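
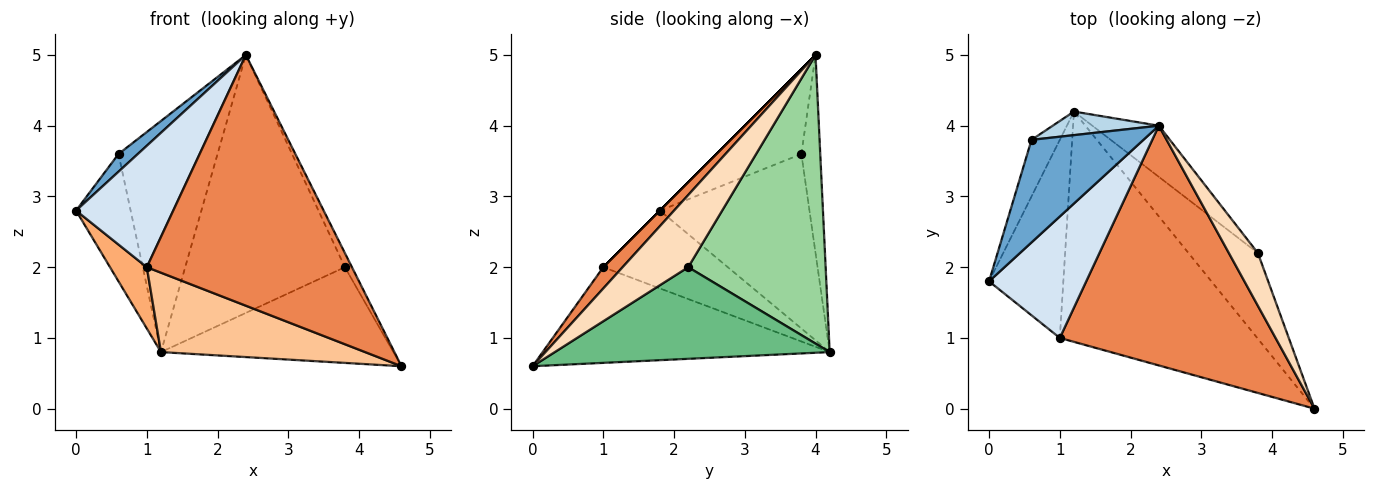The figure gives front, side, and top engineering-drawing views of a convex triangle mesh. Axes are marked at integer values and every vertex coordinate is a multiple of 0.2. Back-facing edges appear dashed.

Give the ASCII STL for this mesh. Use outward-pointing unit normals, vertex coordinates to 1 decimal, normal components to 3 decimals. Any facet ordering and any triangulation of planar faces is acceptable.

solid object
 facet normal -0.599 -0.136 0.789
  outer loop
   vertex 0.6 3.8 3.6
   vertex 0.0 1.8 2.8
   vertex 2.4 4.0 5.0
  endloop
 endfacet
 facet normal -0.929 0.339 -0.151
  outer loop
   vertex 0.6 3.8 3.6
   vertex 1.2 4.2 0.8
   vertex 0.0 1.8 2.8
  endloop
 endfacet
 facet normal -0.186 0.977 0.100
  outer loop
   vertex 0.6 3.8 3.6
   vertex 2.4 4.0 5.0
   vertex 1.2 4.2 0.8
  endloop
 endfacet
 facet normal 0.000 -0.707 0.707
  outer loop
   vertex 1.0 1.0 2.0
   vertex 2.4 4.0 5.0
   vertex 0.0 1.8 2.8
  endloop
 endfacet
 facet normal 0.068 -0.721 0.689
  outer loop
   vertex 1.0 1.0 2.0
   vertex 4.6 0.0 0.6
   vertex 2.4 4.0 5.0
  endloop
 endfacet
 facet normal -0.707 -0.209 -0.675
  outer loop
   vertex 1.0 1.0 2.0
   vertex 0.0 1.8 2.8
   vertex 1.2 4.2 0.8
  endloop
 endfacet
 facet normal -0.417 -0.296 -0.859
  outer loop
   vertex 1.0 1.0 2.0
   vertex 1.2 4.2 0.8
   vertex 4.6 0.0 0.6
  endloop
 endfacet
 facet normal 0.923 0.100 0.371
  outer loop
   vertex 3.8 2.2 2.0
   vertex 2.4 4.0 5.0
   vertex 4.6 0.0 0.6
  endloop
 endfacet
 facet normal 0.661 0.559 -0.501
  outer loop
   vertex 3.8 2.2 2.0
   vertex 4.6 0.0 0.6
   vertex 1.2 4.2 0.8
  endloop
 endfacet
 facet normal 0.645 0.749 -0.149
  outer loop
   vertex 3.8 2.2 2.0
   vertex 1.2 4.2 0.8
   vertex 2.4 4.0 5.0
  endloop
 endfacet
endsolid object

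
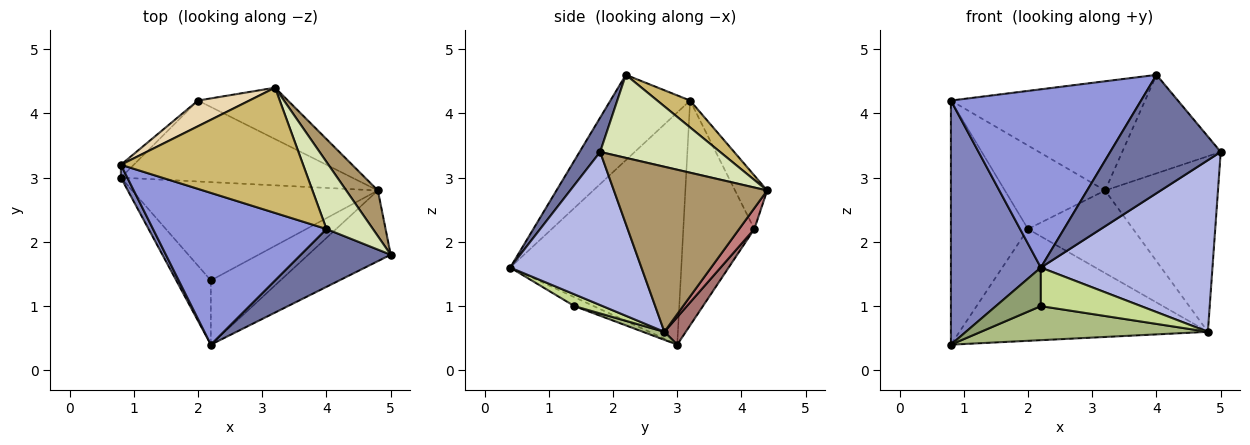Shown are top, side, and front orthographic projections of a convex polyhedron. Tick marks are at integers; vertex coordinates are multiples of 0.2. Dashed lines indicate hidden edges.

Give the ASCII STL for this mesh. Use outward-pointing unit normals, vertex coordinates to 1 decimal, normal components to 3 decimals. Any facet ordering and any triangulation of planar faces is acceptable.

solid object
 facet normal 0.165 -0.886 0.433
  outer loop
   vertex 4.0 2.2 4.6
   vertex 2.2 0.4 1.6
   vertex 5.0 1.8 3.4
  endloop
 endfacet
 facet normal -0.885 -0.465 0.024
  outer loop
   vertex 0.8 3.2 4.2
   vertex 0.8 3.0 0.4
   vertex 2.2 0.4 1.6
  endloop
 endfacet
 facet normal -0.304 -0.725 0.618
  outer loop
   vertex 0.8 3.2 4.2
   vertex 2.2 0.4 1.6
   vertex 4.0 2.2 4.6
  endloop
 endfacet
 facet normal 0.577 -0.755 -0.311
  outer loop
   vertex 4.8 2.8 0.6
   vertex 5.0 1.8 3.4
   vertex 2.2 0.4 1.6
  endloop
 endfacet
 facet normal -0.215 -0.502 -0.837
  outer loop
   vertex 2.2 1.4 1.0
   vertex 2.2 0.4 1.6
   vertex 0.8 3.0 0.4
  endloop
 endfacet
 facet normal 0.031 -0.327 -0.944
  outer loop
   vertex 2.2 1.4 1.0
   vertex 0.8 3.0 0.4
   vertex 4.8 2.8 0.6
  endloop
 endfacet
 facet normal 0.144 -0.509 -0.849
  outer loop
   vertex 2.2 1.4 1.0
   vertex 4.8 2.8 0.6
   vertex 2.2 0.4 1.6
  endloop
 endfacet
 facet normal 0.709 0.583 0.397
  outer loop
   vertex 3.2 4.4 2.8
   vertex 4.0 2.2 4.6
   vertex 5.0 1.8 3.4
  endloop
 endfacet
 facet normal 0.796 0.586 0.152
  outer loop
   vertex 3.2 4.4 2.8
   vertex 5.0 1.8 3.4
   vertex 4.8 2.8 0.6
  endloop
 endfacet
 facet normal 0.110 0.653 0.749
  outer loop
   vertex 3.2 4.4 2.8
   vertex 0.8 3.2 4.2
   vertex 4.0 2.2 4.6
  endloop
 endfacet
 facet normal -0.677 0.735 -0.039
  outer loop
   vertex 2.0 4.2 2.2
   vertex 0.8 3.0 0.4
   vertex 0.8 3.2 4.2
  endloop
 endfacet
 facet normal -0.293 0.914 0.281
  outer loop
   vertex 2.0 4.2 2.2
   vertex 0.8 3.2 4.2
   vertex 3.2 4.4 2.8
  endloop
 endfacet
 facet normal 0.070 0.808 -0.585
  outer loop
   vertex 2.0 4.2 2.2
   vertex 4.8 2.8 0.6
   vertex 0.8 3.0 0.4
  endloop
 endfacet
 facet normal 0.122 0.843 -0.524
  outer loop
   vertex 2.0 4.2 2.2
   vertex 3.2 4.4 2.8
   vertex 4.8 2.8 0.6
  endloop
 endfacet
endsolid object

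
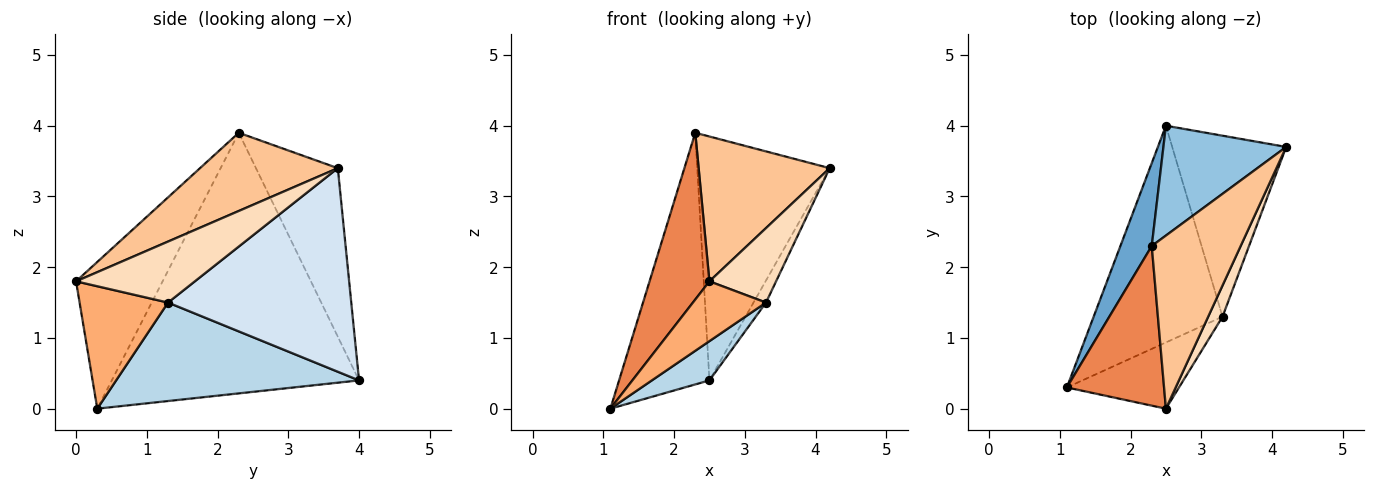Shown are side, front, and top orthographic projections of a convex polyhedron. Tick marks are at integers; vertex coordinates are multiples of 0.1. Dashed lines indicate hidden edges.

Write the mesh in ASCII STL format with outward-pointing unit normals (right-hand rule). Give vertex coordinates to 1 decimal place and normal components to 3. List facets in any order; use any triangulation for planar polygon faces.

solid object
 facet normal -0.933 0.341 0.112
  outer loop
   vertex 2.3 2.3 3.9
   vertex 2.5 4.0 0.4
   vertex 1.1 0.3 0.0
  endloop
 endfacet
 facet normal -0.491 0.794 0.358
  outer loop
   vertex 2.3 2.3 3.9
   vertex 4.2 3.7 3.4
   vertex 2.5 4.0 0.4
  endloop
 endfacet
 facet normal 0.601 -0.142 -0.786
  outer loop
   vertex 3.3 1.3 1.5
   vertex 1.1 0.3 0.0
   vertex 2.5 4.0 0.4
  endloop
 endfacet
 facet normal 0.871 0.059 -0.488
  outer loop
   vertex 3.3 1.3 1.5
   vertex 2.5 4.0 0.4
   vertex 4.2 3.7 3.4
  endloop
 endfacet
 facet normal -0.722 -0.500 0.478
  outer loop
   vertex 2.5 0.0 1.8
   vertex 2.3 2.3 3.9
   vertex 1.1 0.3 0.0
  endloop
 endfacet
 facet normal 0.630 -0.521 -0.577
  outer loop
   vertex 2.5 0.0 1.8
   vertex 1.1 0.3 0.0
   vertex 3.3 1.3 1.5
  endloop
 endfacet
 facet normal 0.559 -0.532 0.636
  outer loop
   vertex 2.5 0.0 1.8
   vertex 4.2 3.7 3.4
   vertex 2.3 2.3 3.9
  endloop
 endfacet
 facet normal 0.854 -0.479 0.201
  outer loop
   vertex 2.5 0.0 1.8
   vertex 3.3 1.3 1.5
   vertex 4.2 3.7 3.4
  endloop
 endfacet
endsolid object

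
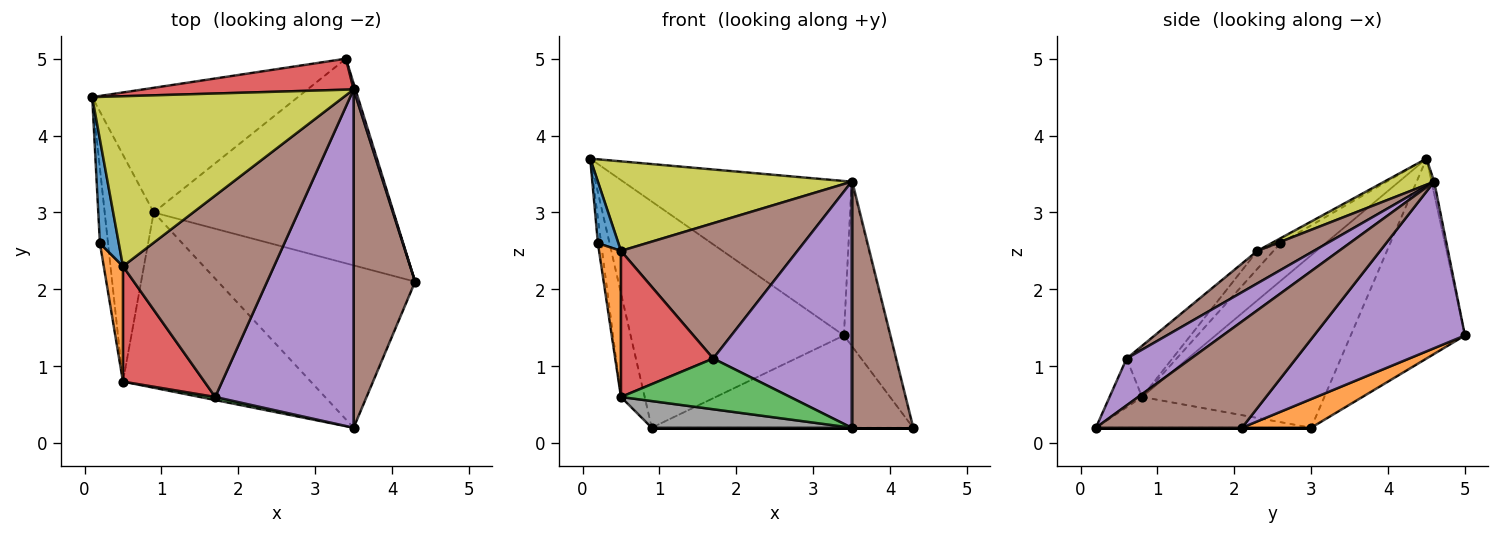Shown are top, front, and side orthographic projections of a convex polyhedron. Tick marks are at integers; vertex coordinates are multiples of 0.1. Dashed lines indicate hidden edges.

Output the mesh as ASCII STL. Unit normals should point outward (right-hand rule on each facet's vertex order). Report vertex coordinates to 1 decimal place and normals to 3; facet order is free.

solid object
 facet normal -0.425 0.793 -0.437
  outer loop
   vertex 0.9 3.0 0.2
   vertex 0.1 4.5 3.7
   vertex 3.4 5.0 1.4
  endloop
 endfacet
 facet normal 0.108 0.409 -0.906
  outer loop
   vertex 0.9 3.0 0.2
   vertex 3.4 5.0 1.4
   vertex 4.3 2.1 0.2
  endloop
 endfacet
 facet normal 0.000 0.000 -1.000
  outer loop
   vertex 0.9 3.0 0.2
   vertex 4.3 2.1 0.2
   vertex 3.5 0.2 0.2
  endloop
 endfacet
 facet normal -0.011 0.980 0.197
  outer loop
   vertex 3.5 4.6 3.4
   vertex 3.4 5.0 1.4
   vertex 0.1 4.5 3.7
  endloop
 endfacet
 facet normal 0.956 0.292 0.011
  outer loop
   vertex 3.5 4.6 3.4
   vertex 4.3 2.1 0.2
   vertex 3.4 5.0 1.4
  endloop
 endfacet
 facet normal 0.813 -0.342 0.471
  outer loop
   vertex 3.5 4.6 3.4
   vertex 3.5 0.2 0.2
   vertex 4.3 2.1 0.2
  endloop
 endfacet
 facet normal -0.954 0.124 -0.271
  outer loop
   vertex 0.5 0.8 0.6
   vertex 0.1 4.5 3.7
   vertex 0.9 3.0 0.2
  endloop
 endfacet
 facet normal -0.160 -0.148 -0.976
  outer loop
   vertex 0.5 0.8 0.6
   vertex 0.9 3.0 0.2
   vertex 3.5 0.2 0.2
  endloop
 endfacet
 facet normal 0.091 -0.464 0.881
  outer loop
   vertex 0.5 2.3 2.5
   vertex 3.5 4.6 3.4
   vertex 0.1 4.5 3.7
  endloop
 endfacet
 facet normal -0.975 0.070 -0.209
  outer loop
   vertex 0.2 2.6 2.6
   vertex 0.1 4.5 3.7
   vertex 0.5 0.8 0.6
  endloop
 endfacet
 facet normal -0.218 -0.498 0.840
  outer loop
   vertex 0.2 2.6 2.6
   vertex 0.5 2.3 2.5
   vertex 0.1 4.5 3.7
  endloop
 endfacet
 facet normal -0.501 -0.679 0.536
  outer loop
   vertex 0.2 2.6 2.6
   vertex 0.5 0.8 0.6
   vertex 0.5 2.3 2.5
  endloop
 endfacet
 facet normal -0.188 -0.980 0.059
  outer loop
   vertex 1.7 0.6 1.1
   vertex 0.5 0.8 0.6
   vertex 3.5 0.2 0.2
  endloop
 endfacet
 facet normal -0.363 -0.731 0.577
  outer loop
   vertex 1.7 0.6 1.1
   vertex 0.5 2.3 2.5
   vertex 0.5 0.8 0.6
  endloop
 endfacet
 facet normal 0.264 -0.567 0.780
  outer loop
   vertex 1.7 0.6 1.1
   vertex 3.5 0.2 0.2
   vertex 3.5 4.6 3.4
  endloop
 endfacet
 facet normal 0.176 -0.549 0.817
  outer loop
   vertex 1.7 0.6 1.1
   vertex 3.5 4.6 3.4
   vertex 0.5 2.3 2.5
  endloop
 endfacet
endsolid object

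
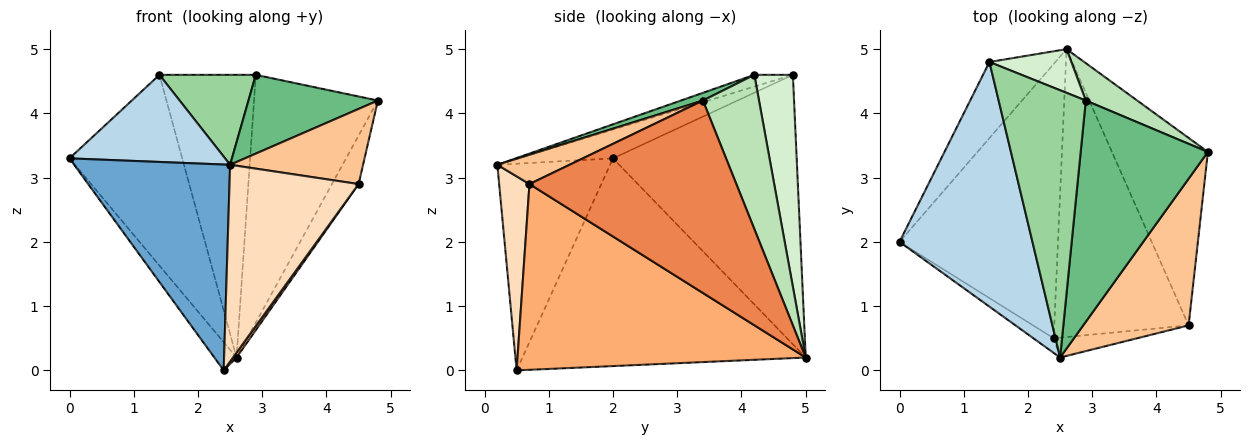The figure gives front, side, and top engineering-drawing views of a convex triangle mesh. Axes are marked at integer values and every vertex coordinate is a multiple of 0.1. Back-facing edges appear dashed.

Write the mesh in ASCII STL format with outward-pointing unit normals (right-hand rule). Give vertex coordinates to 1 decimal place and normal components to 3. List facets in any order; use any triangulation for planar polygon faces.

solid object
 facet normal -0.585 -0.809 -0.058
  outer loop
   vertex 2.4 0.5 0.0
   vertex 2.5 0.2 3.2
   vertex 0.0 2.0 3.3
  endloop
 endfacet
 facet normal -0.794 0.062 -0.605
  outer loop
   vertex 2.4 0.5 0.0
   vertex 0.0 2.0 3.3
   vertex 2.6 5.0 0.2
  endloop
 endfacet
 facet normal -0.200 -0.329 0.923
  outer loop
   vertex 1.4 4.8 4.6
   vertex 0.0 2.0 3.3
   vertex 2.5 0.2 3.2
  endloop
 endfacet
 facet normal -0.834 0.512 -0.204
  outer loop
   vertex 1.4 4.8 4.6
   vertex 2.6 5.0 0.2
   vertex 0.0 2.0 3.3
  endloop
 endfacet
 facet normal 0.889 0.115 -0.443
  outer loop
   vertex 4.5 0.7 2.9
   vertex 2.6 5.0 0.2
   vertex 4.8 3.4 4.2
  endloop
 endfacet
 facet normal 0.810 -0.010 -0.586
  outer loop
   vertex 4.5 0.7 2.9
   vertex 2.4 0.5 0.0
   vertex 2.6 5.0 0.2
  endloop
 endfacet
 facet normal 0.240 -0.443 0.864
  outer loop
   vertex 4.5 0.7 2.9
   vertex 4.8 3.4 4.2
   vertex 2.5 0.2 3.2
  endloop
 endfacet
 facet normal 0.228 -0.969 -0.098
  outer loop
   vertex 4.5 0.7 2.9
   vertex 2.5 0.2 3.2
   vertex 2.4 0.5 0.0
  endloop
 endfacet
 facet normal 0.057 -0.335 0.941
  outer loop
   vertex 2.9 4.2 4.6
   vertex 2.5 0.2 3.2
   vertex 4.8 3.4 4.2
  endloop
 endfacet
 facet normal -0.127 -0.316 0.940
  outer loop
   vertex 2.9 4.2 4.6
   vertex 1.4 4.8 4.6
   vertex 2.5 0.2 3.2
  endloop
 endfacet
 facet normal 0.409 0.902 0.136
  outer loop
   vertex 2.9 4.2 4.6
   vertex 4.8 3.4 4.2
   vertex 2.6 5.0 0.2
  endloop
 endfacet
 facet normal 0.368 0.919 0.142
  outer loop
   vertex 2.9 4.2 4.6
   vertex 2.6 5.0 0.2
   vertex 1.4 4.8 4.6
  endloop
 endfacet
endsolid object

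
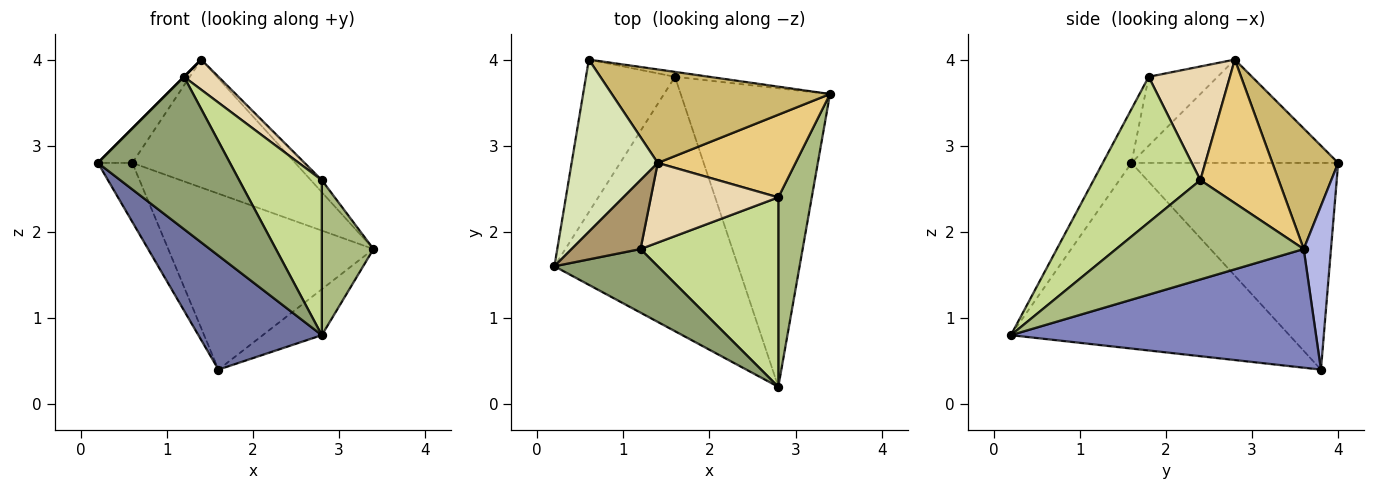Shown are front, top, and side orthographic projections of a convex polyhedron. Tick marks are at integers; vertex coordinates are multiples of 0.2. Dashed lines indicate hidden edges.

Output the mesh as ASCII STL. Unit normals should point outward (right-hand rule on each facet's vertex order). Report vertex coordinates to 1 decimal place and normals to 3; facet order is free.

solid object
 facet normal -0.678 -0.301 -0.671
  outer loop
   vertex 1.6 3.8 0.4
   vertex 2.8 0.2 0.8
   vertex 0.2 1.6 2.8
  endloop
 endfacet
 facet normal 0.618 0.120 -0.777
  outer loop
   vertex 1.6 3.8 0.4
   vertex 3.4 3.6 1.8
   vertex 2.8 0.2 0.8
  endloop
 endfacet
 facet normal -0.908 0.151 -0.391
  outer loop
   vertex 0.6 4.0 2.8
   vertex 1.6 3.8 0.4
   vertex 0.2 1.6 2.8
  endloop
 endfacet
 facet normal 0.132 0.991 -0.028
  outer loop
   vertex 0.6 4.0 2.8
   vertex 3.4 3.6 1.8
   vertex 1.6 3.8 0.4
  endloop
 endfacet
 facet normal -0.197 -0.905 0.378
  outer loop
   vertex 1.2 1.8 3.8
   vertex 0.2 1.6 2.8
   vertex 2.8 0.2 0.8
  endloop
 endfacet
 facet normal 0.917 -0.253 0.309
  outer loop
   vertex 2.8 2.4 2.6
   vertex 2.8 0.2 0.8
   vertex 3.4 3.6 1.8
  endloop
 endfacet
 facet normal 0.633 -0.490 0.599
  outer loop
   vertex 2.8 2.4 2.6
   vertex 1.2 1.8 3.8
   vertex 2.8 0.2 0.8
  endloop
 endfacet
 facet normal -0.762 0.127 0.635
  outer loop
   vertex 1.4 2.8 4.0
   vertex 0.6 4.0 2.8
   vertex 0.2 1.6 2.8
  endloop
 endfacet
 facet normal -0.707 0.000 0.707
  outer loop
   vertex 1.4 2.8 4.0
   vertex 0.2 1.6 2.8
   vertex 1.2 1.8 3.8
  endloop
 endfacet
 facet normal 0.310 0.768 0.561
  outer loop
   vertex 1.4 2.8 4.0
   vertex 3.4 3.6 1.8
   vertex 0.6 4.0 2.8
  endloop
 endfacet
 facet normal 0.718 0.100 0.689
  outer loop
   vertex 1.4 2.8 4.0
   vertex 2.8 2.4 2.6
   vertex 3.4 3.6 1.8
  endloop
 endfacet
 facet normal 0.641 -0.272 0.718
  outer loop
   vertex 1.4 2.8 4.0
   vertex 1.2 1.8 3.8
   vertex 2.8 2.4 2.6
  endloop
 endfacet
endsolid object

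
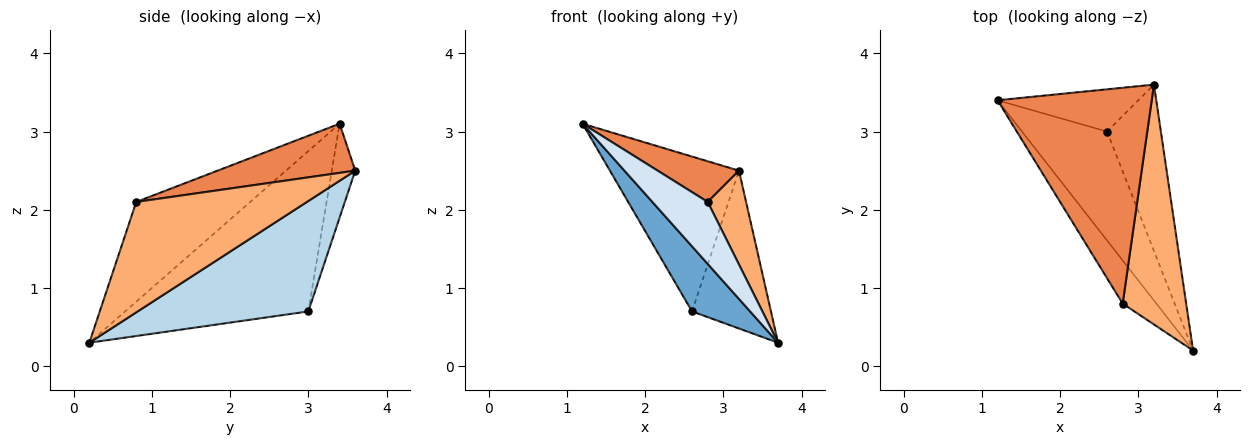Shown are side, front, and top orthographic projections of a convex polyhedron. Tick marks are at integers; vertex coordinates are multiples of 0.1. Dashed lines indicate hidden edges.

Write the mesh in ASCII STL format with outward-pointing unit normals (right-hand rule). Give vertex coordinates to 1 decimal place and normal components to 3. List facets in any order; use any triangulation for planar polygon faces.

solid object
 facet normal -0.851 -0.270 -0.451
  outer loop
   vertex 2.6 3.0 0.7
   vertex 3.7 0.2 0.3
   vertex 1.2 3.4 3.1
  endloop
 endfacet
 facet normal -0.173 0.950 -0.259
  outer loop
   vertex 2.6 3.0 0.7
   vertex 1.2 3.4 3.1
   vertex 3.2 3.6 2.5
  endloop
 endfacet
 facet normal 0.830 0.384 -0.405
  outer loop
   vertex 2.6 3.0 0.7
   vertex 3.2 3.6 2.5
   vertex 3.7 0.2 0.3
  endloop
 endfacet
 facet normal -0.861 -0.418 -0.291
  outer loop
   vertex 2.8 0.8 2.1
   vertex 1.2 3.4 3.1
   vertex 3.7 0.2 0.3
  endloop
 endfacet
 facet normal 0.299 -0.177 0.938
  outer loop
   vertex 2.8 0.8 2.1
   vertex 3.2 3.6 2.5
   vertex 1.2 3.4 3.1
  endloop
 endfacet
 facet normal 0.851 -0.191 0.489
  outer loop
   vertex 2.8 0.8 2.1
   vertex 3.7 0.2 0.3
   vertex 3.2 3.6 2.5
  endloop
 endfacet
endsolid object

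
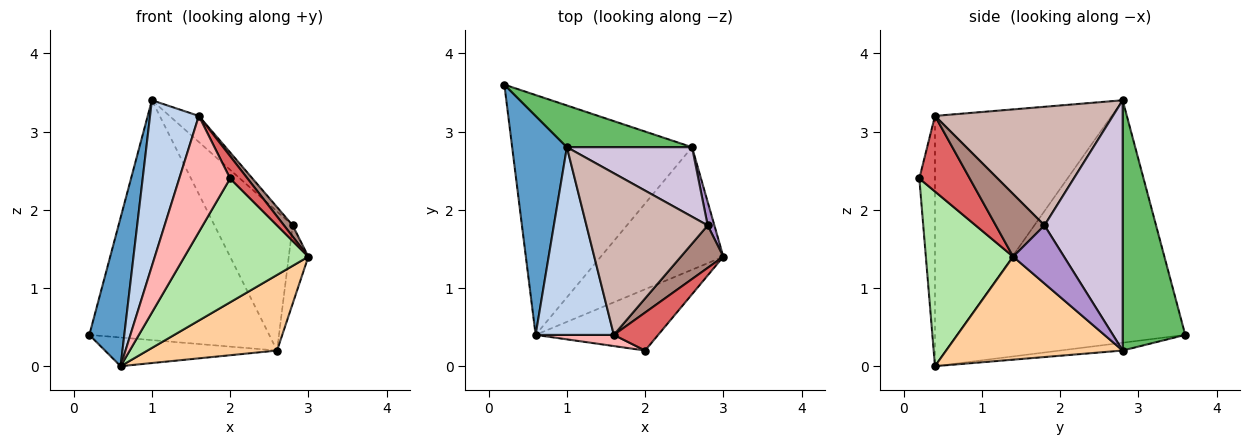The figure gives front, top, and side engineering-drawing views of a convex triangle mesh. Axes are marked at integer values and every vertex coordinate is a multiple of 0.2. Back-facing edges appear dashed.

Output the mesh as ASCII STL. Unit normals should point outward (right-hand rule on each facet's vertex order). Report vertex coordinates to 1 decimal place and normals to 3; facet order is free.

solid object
 facet normal -0.965 -0.148 0.218
  outer loop
   vertex 1.0 2.8 3.4
   vertex 0.2 3.6 0.4
   vertex 0.6 0.4 0.0
  endloop
 endfacet
 facet normal -0.923 -0.255 0.288
  outer loop
   vertex 1.6 0.4 3.2
   vertex 1.0 2.8 3.4
   vertex 0.6 0.4 0.0
  endloop
 endfacet
 facet normal -0.043 0.119 -0.992
  outer loop
   vertex 2.6 2.8 0.2
   vertex 0.6 0.4 0.0
   vertex 0.2 3.6 0.4
  endloop
 endfacet
 facet normal 0.582 -0.427 -0.692
  outer loop
   vertex 2.6 2.8 0.2
   vertex 3.0 1.4 1.4
   vertex 0.6 0.4 0.0
  endloop
 endfacet
 facet normal 0.324 0.932 0.162
  outer loop
   vertex 2.6 2.8 0.2
   vertex 0.2 3.6 0.4
   vertex 1.0 2.8 3.4
  endloop
 endfacet
 facet normal 0.534 -0.758 -0.375
  outer loop
   vertex 2.0 0.2 2.4
   vertex 0.6 0.4 0.0
   vertex 3.0 1.4 1.4
  endloop
 endfacet
 facet normal 0.827 -0.285 0.485
  outer loop
   vertex 2.0 0.2 2.4
   vertex 3.0 1.4 1.4
   vertex 1.6 0.4 3.2
  endloop
 endfacet
 facet normal -0.293 -0.952 0.092
  outer loop
   vertex 2.0 0.2 2.4
   vertex 1.6 0.4 3.2
   vertex 0.6 0.4 0.0
  endloop
 endfacet
 facet normal 0.928 0.357 0.107
  outer loop
   vertex 2.8 1.8 1.8
   vertex 3.0 1.4 1.4
   vertex 2.6 2.8 0.2
  endloop
 endfacet
 facet normal 0.667 0.667 0.333
  outer loop
   vertex 2.8 1.8 1.8
   vertex 2.6 2.8 0.2
   vertex 1.0 2.8 3.4
  endloop
 endfacet
 facet normal 0.819 -0.146 0.555
  outer loop
   vertex 2.8 1.8 1.8
   vertex 1.6 0.4 3.2
   vertex 3.0 1.4 1.4
  endloop
 endfacet
 facet normal 0.695 0.115 0.710
  outer loop
   vertex 2.8 1.8 1.8
   vertex 1.0 2.8 3.4
   vertex 1.6 0.4 3.2
  endloop
 endfacet
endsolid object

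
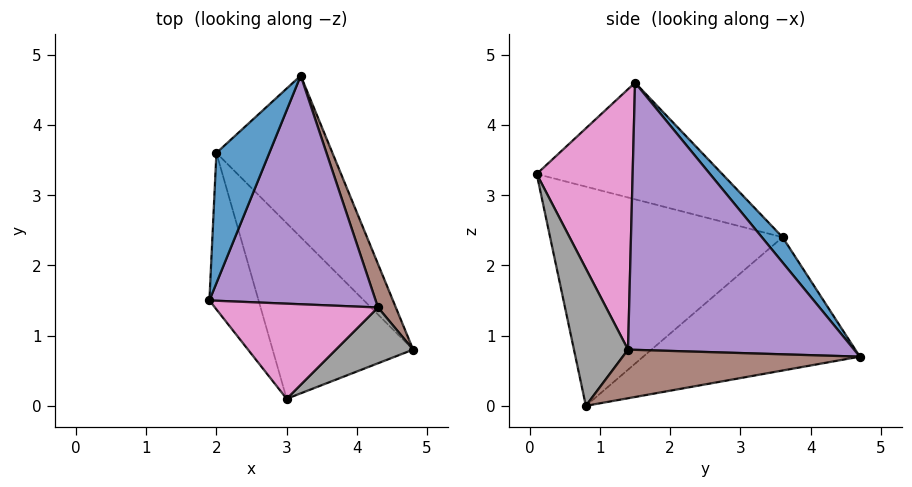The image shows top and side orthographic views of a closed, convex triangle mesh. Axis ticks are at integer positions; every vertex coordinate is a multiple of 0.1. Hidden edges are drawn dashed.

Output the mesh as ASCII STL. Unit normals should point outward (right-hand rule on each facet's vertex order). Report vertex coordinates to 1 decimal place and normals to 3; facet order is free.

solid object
 facet normal 0.316 0.679 0.663
  outer loop
   vertex 2.0 3.6 2.4
   vertex 1.9 1.5 4.6
   vertex 3.2 4.7 0.7
  endloop
 endfacet
 facet normal -0.866 -0.341 -0.365
  outer loop
   vertex 2.0 3.6 2.4
   vertex 3.0 0.1 3.3
   vertex 1.9 1.5 4.6
  endloop
 endfacet
 facet normal -0.741 -0.188 -0.645
  outer loop
   vertex 2.0 3.6 2.4
   vertex 3.2 4.7 0.7
   vertex 4.8 0.8 0.0
  endloop
 endfacet
 facet normal -0.787 -0.355 -0.505
  outer loop
   vertex 2.0 3.6 2.4
   vertex 4.8 0.8 0.0
   vertex 3.0 0.1 3.3
  endloop
 endfacet
 facet normal 0.813 0.286 0.506
  outer loop
   vertex 4.3 1.4 0.8
   vertex 3.2 4.7 0.7
   vertex 1.9 1.5 4.6
  endloop
 endfacet
 facet normal 0.893 0.308 0.328
  outer loop
   vertex 4.3 1.4 0.8
   vertex 4.8 0.8 0.0
   vertex 3.2 4.7 0.7
  endloop
 endfacet
 facet normal 0.835 0.171 0.523
  outer loop
   vertex 4.3 1.4 0.8
   vertex 1.9 1.5 4.6
   vertex 3.0 0.1 3.3
  endloop
 endfacet
 facet normal 0.869 0.072 0.489
  outer loop
   vertex 4.3 1.4 0.8
   vertex 3.0 0.1 3.3
   vertex 4.8 0.8 0.0
  endloop
 endfacet
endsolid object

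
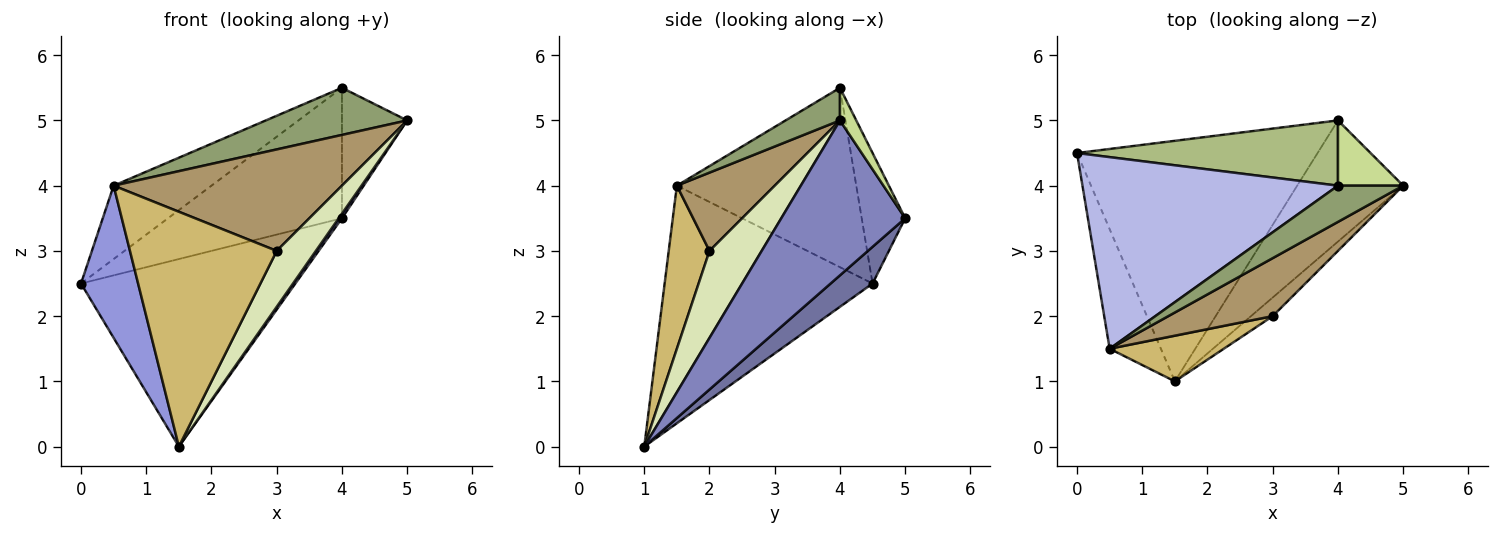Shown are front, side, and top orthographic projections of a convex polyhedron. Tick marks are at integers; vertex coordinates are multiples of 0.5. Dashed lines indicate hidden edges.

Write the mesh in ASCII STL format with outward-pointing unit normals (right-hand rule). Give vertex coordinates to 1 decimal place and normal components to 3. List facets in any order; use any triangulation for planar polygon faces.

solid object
 facet normal 0.119 0.610 -0.783
  outer loop
   vertex 4.0 5.0 3.5
   vertex 1.5 1.0 0.0
   vertex 0.0 4.5 2.5
  endloop
 endfacet
 facet normal 0.825 -0.022 -0.565
  outer loop
   vertex 4.0 5.0 3.5
   vertex 5.0 4.0 5.0
   vertex 1.5 1.0 0.0
  endloop
 endfacet
 facet normal -0.944 -0.259 -0.204
  outer loop
   vertex 0.5 1.5 4.0
   vertex 0.0 4.5 2.5
   vertex 1.5 1.0 0.0
  endloop
 endfacet
 facet normal -0.548 0.299 0.781
  outer loop
   vertex 4.0 4.0 5.5
   vertex 0.0 4.5 2.5
   vertex 0.5 1.5 4.0
  endloop
 endfacet
 facet normal 0.292 -0.758 0.583
  outer loop
   vertex 4.0 4.0 5.5
   vertex 0.5 1.5 4.0
   vertex 5.0 4.0 5.0
  endloop
 endfacet
 facet normal -0.218 0.873 0.436
  outer loop
   vertex 4.0 4.0 5.5
   vertex 4.0 5.0 3.5
   vertex 0.0 4.5 2.5
  endloop
 endfacet
 facet normal 0.218 0.873 0.436
  outer loop
   vertex 4.0 4.0 5.5
   vertex 5.0 4.0 5.0
   vertex 4.0 5.0 3.5
  endloop
 endfacet
 facet normal 0.784 -0.588 -0.196
  outer loop
   vertex 3.0 2.0 3.0
   vertex 1.5 1.0 0.0
   vertex 5.0 4.0 5.0
  endloop
 endfacet
 facet normal 0.349 -0.814 0.465
  outer loop
   vertex 3.0 2.0 3.0
   vertex 5.0 4.0 5.0
   vertex 0.5 1.5 4.0
  endloop
 endfacet
 facet normal 0.263 -0.947 0.184
  outer loop
   vertex 3.0 2.0 3.0
   vertex 0.5 1.5 4.0
   vertex 1.5 1.0 0.0
  endloop
 endfacet
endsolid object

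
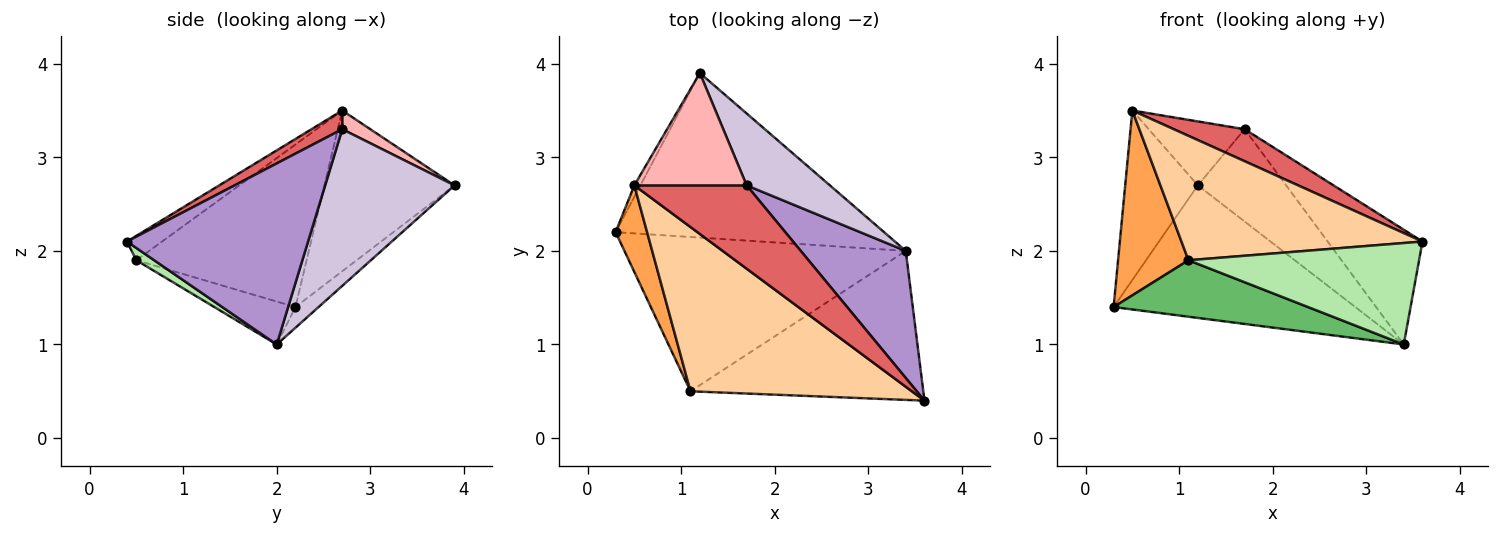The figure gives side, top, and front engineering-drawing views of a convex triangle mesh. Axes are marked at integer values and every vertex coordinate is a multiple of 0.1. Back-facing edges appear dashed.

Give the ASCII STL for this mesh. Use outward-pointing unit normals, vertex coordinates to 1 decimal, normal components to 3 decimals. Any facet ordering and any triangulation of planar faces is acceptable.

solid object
 facet normal -0.060 0.626 -0.777
  outer loop
   vertex 3.4 2.0 1.0
   vertex 0.3 2.2 1.4
   vertex 1.2 3.9 2.7
  endloop
 endfacet
 facet normal -0.873 0.487 -0.033
  outer loop
   vertex 0.5 2.7 3.5
   vertex 1.2 3.9 2.7
   vertex 0.3 2.2 1.4
  endloop
 endfacet
 facet normal -0.910 -0.376 0.176
  outer loop
   vertex 1.1 0.5 1.9
   vertex 0.5 2.7 3.5
   vertex 0.3 2.2 1.4
  endloop
 endfacet
 facet normal -0.088 -0.601 0.794
  outer loop
   vertex 1.1 0.5 1.9
   vertex 3.6 0.4 2.1
   vertex 0.5 2.7 3.5
  endloop
 endfacet
 facet normal -0.142 -0.340 -0.930
  outer loop
   vertex 1.1 0.5 1.9
   vertex 0.3 2.2 1.4
   vertex 3.4 2.0 1.0
  endloop
 endfacet
 facet normal 0.044 -0.562 -0.826
  outer loop
   vertex 1.1 0.5 1.9
   vertex 3.4 2.0 1.0
   vertex 3.6 0.4 2.1
  endloop
 endfacet
 facet normal 0.154 -0.354 0.922
  outer loop
   vertex 1.7 2.7 3.3
   vertex 0.5 2.7 3.5
   vertex 3.6 0.4 2.1
  endloop
 endfacet
 facet normal 0.143 0.490 0.860
  outer loop
   vertex 1.7 2.7 3.3
   vertex 1.2 3.9 2.7
   vertex 0.5 2.7 3.5
  endloop
 endfacet
 facet normal 0.788 0.413 0.457
  outer loop
   vertex 1.7 2.7 3.3
   vertex 3.6 0.4 2.1
   vertex 3.4 2.0 1.0
  endloop
 endfacet
 facet normal 0.756 0.516 0.402
  outer loop
   vertex 1.7 2.7 3.3
   vertex 3.4 2.0 1.0
   vertex 1.2 3.9 2.7
  endloop
 endfacet
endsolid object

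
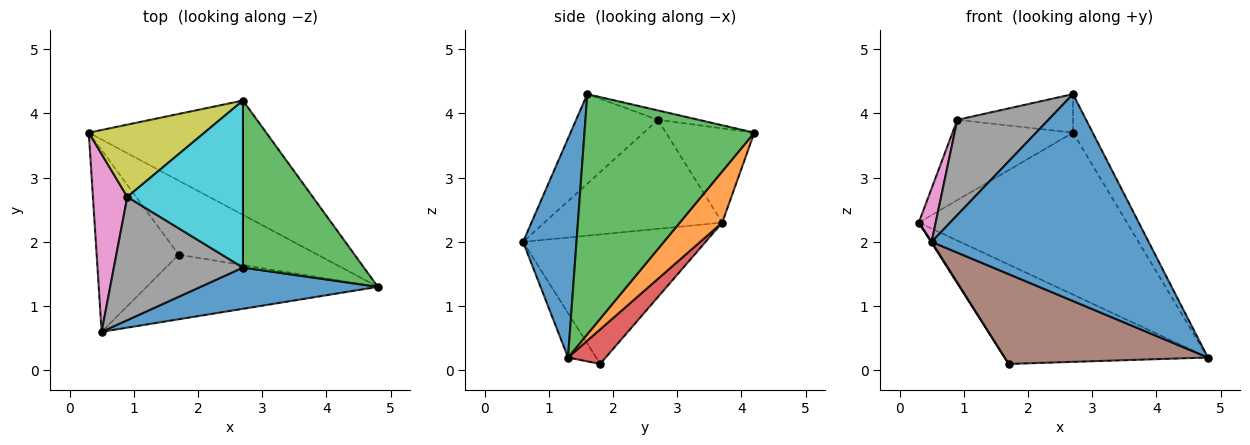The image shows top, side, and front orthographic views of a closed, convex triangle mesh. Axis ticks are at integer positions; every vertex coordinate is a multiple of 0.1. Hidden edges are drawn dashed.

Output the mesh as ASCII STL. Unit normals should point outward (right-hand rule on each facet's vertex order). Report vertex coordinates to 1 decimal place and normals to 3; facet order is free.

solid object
 facet normal 0.235 -0.953 0.190
  outer loop
   vertex 2.7 1.6 4.3
   vertex 0.5 0.6 2.0
   vertex 4.8 1.3 0.2
  endloop
 endfacet
 facet normal 0.164 0.806 -0.569
  outer loop
   vertex 2.7 4.2 3.7
   vertex 4.8 1.3 0.2
   vertex 0.3 3.7 2.3
  endloop
 endfacet
 facet normal 0.888 0.103 0.447
  outer loop
   vertex 2.7 4.2 3.7
   vertex 2.7 1.6 4.3
   vertex 4.8 1.3 0.2
  endloop
 endfacet
 facet normal 0.147 0.793 -0.591
  outer loop
   vertex 1.7 1.8 0.1
   vertex 0.3 3.7 2.3
   vertex 4.8 1.3 0.2
  endloop
 endfacet
 facet normal -0.845 -0.003 -0.535
  outer loop
   vertex 1.7 1.8 0.1
   vertex 0.5 0.6 2.0
   vertex 0.3 3.7 2.3
  endloop
 endfacet
 facet normal -0.111 -0.807 -0.580
  outer loop
   vertex 1.7 1.8 0.1
   vertex 4.8 1.3 0.2
   vertex 0.5 0.6 2.0
  endloop
 endfacet
 facet normal -0.950 -0.090 0.300
  outer loop
   vertex 0.9 2.7 3.9
   vertex 0.3 3.7 2.3
   vertex 0.5 0.6 2.0
  endloop
 endfacet
 facet normal -0.482 -0.536 0.694
  outer loop
   vertex 0.9 2.7 3.9
   vertex 0.5 0.6 2.0
   vertex 2.7 1.6 4.3
  endloop
 endfacet
 facet normal -0.479 0.653 0.587
  outer loop
   vertex 0.9 2.7 3.9
   vertex 2.7 4.2 3.7
   vertex 0.3 3.7 2.3
  endloop
 endfacet
 facet normal -0.079 0.224 0.971
  outer loop
   vertex 0.9 2.7 3.9
   vertex 2.7 1.6 4.3
   vertex 2.7 4.2 3.7
  endloop
 endfacet
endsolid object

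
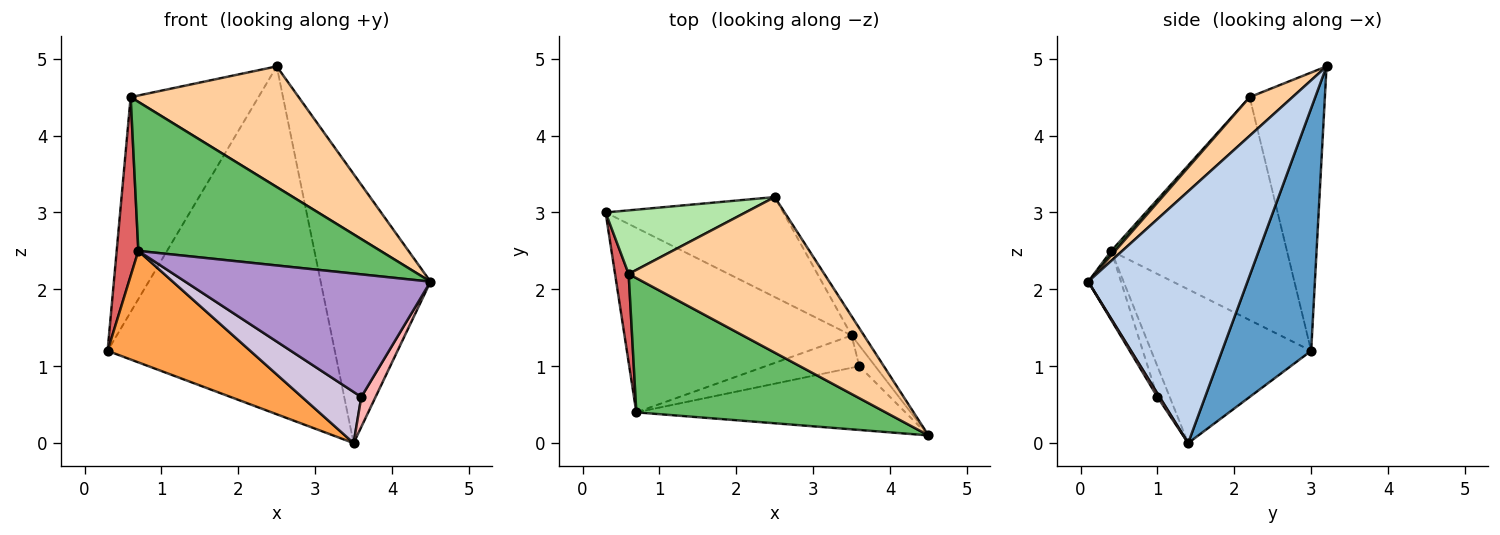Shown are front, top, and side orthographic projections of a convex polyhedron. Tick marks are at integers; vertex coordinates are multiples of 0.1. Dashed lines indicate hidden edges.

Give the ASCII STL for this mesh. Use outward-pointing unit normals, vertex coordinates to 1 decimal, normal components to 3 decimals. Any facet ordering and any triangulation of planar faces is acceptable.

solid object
 facet normal 0.353 0.899 -0.258
  outer loop
   vertex 3.5 1.4 0.0
   vertex 0.3 3.0 1.2
   vertex 2.5 3.2 4.9
  endloop
 endfacet
 facet normal 0.823 0.567 -0.041
  outer loop
   vertex 3.5 1.4 0.0
   vertex 2.5 3.2 4.9
   vertex 4.5 0.1 2.1
  endloop
 endfacet
 facet normal -0.501 -0.447 -0.741
  outer loop
   vertex 0.7 0.4 2.5
   vertex 0.3 3.0 1.2
   vertex 3.5 1.4 0.0
  endloop
 endfacet
 facet normal 0.154 -0.606 0.781
  outer loop
   vertex 0.6 2.2 4.5
   vertex 4.5 0.1 2.1
   vertex 2.5 3.2 4.9
  endloop
 endfacet
 facet normal 0.012 -0.743 0.669
  outer loop
   vertex 0.6 2.2 4.5
   vertex 0.7 0.4 2.5
   vertex 4.5 0.1 2.1
  endloop
 endfacet
 facet normal -0.492 0.835 0.247
  outer loop
   vertex 0.6 2.2 4.5
   vertex 2.5 3.2 4.9
   vertex 0.3 3.0 1.2
  endloop
 endfacet
 facet normal -0.991 -0.122 0.060
  outer loop
   vertex 0.6 2.2 4.5
   vertex 0.3 3.0 1.2
   vertex 0.7 0.4 2.5
  endloop
 endfacet
 facet normal 0.125 -0.816 -0.565
  outer loop
   vertex 3.6 1.0 0.6
   vertex 3.5 1.4 0.0
   vertex 4.5 0.1 2.1
  endloop
 endfacet
 facet normal -0.118 -0.881 -0.458
  outer loop
   vertex 3.6 1.0 0.6
   vertex 4.5 0.1 2.1
   vertex 0.7 0.4 2.5
  endloop
 endfacet
 facet normal -0.173 -0.833 -0.526
  outer loop
   vertex 3.6 1.0 0.6
   vertex 0.7 0.4 2.5
   vertex 3.5 1.4 0.0
  endloop
 endfacet
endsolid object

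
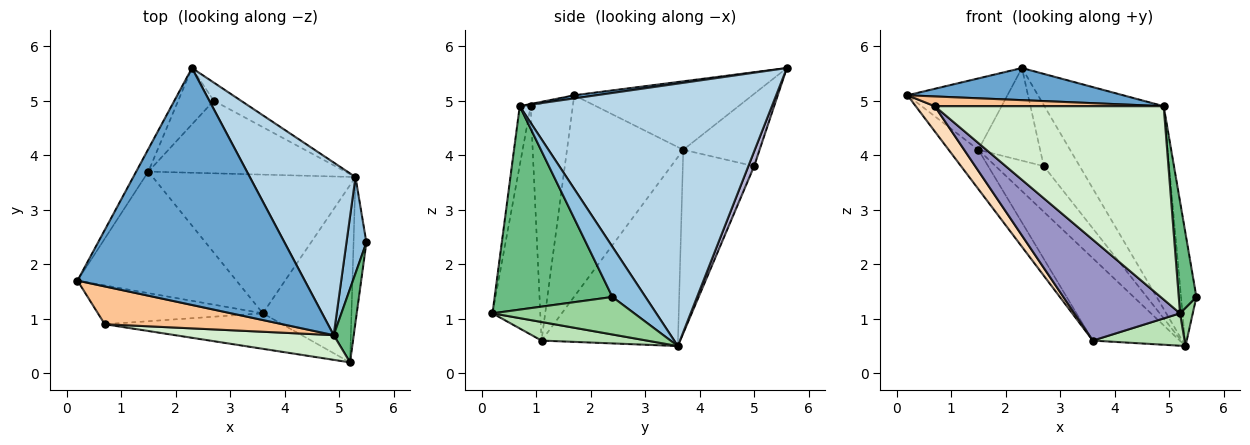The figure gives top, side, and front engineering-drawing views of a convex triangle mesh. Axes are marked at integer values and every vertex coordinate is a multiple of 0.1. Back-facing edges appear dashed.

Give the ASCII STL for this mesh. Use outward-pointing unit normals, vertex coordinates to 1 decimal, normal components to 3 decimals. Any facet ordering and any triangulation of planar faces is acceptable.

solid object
 facet normal 0.014 -0.134 0.991
  outer loop
   vertex 4.9 0.7 4.9
   vertex 2.3 5.6 5.6
   vertex 0.2 1.7 5.1
  endloop
 endfacet
 facet normal 0.853 0.396 0.339
  outer loop
   vertex 4.9 0.7 4.9
   vertex 5.5 2.4 1.4
   vertex 5.3 3.6 0.5
  endloop
 endfacet
 facet normal 0.849 0.402 0.342
  outer loop
   vertex 4.9 0.7 4.9
   vertex 5.3 3.6 0.5
   vertex 2.3 5.6 5.6
  endloop
 endfacet
 facet normal -0.862 0.484 -0.153
  outer loop
   vertex 1.5 3.7 4.1
   vertex 0.2 1.7 5.1
   vertex 2.3 5.6 5.6
  endloop
 endfacet
 facet normal -0.770 0.196 -0.608
  outer loop
   vertex 1.5 3.7 4.1
   vertex 3.6 1.1 0.6
   vertex 0.2 1.7 5.1
  endloop
 endfacet
 facet normal -0.625 0.398 -0.671
  outer loop
   vertex 1.5 3.7 4.1
   vertex 5.3 3.6 0.5
   vertex 3.6 1.1 0.6
  endloop
 endfacet
 facet normal -0.012 -0.250 0.968
  outer loop
   vertex 0.7 0.9 4.9
   vertex 4.9 0.7 4.9
   vertex 0.2 1.7 5.1
  endloop
 endfacet
 facet normal -0.770 -0.347 -0.535
  outer loop
   vertex 0.7 0.9 4.9
   vertex 0.2 1.7 5.1
   vertex 3.6 1.1 0.6
  endloop
 endfacet
 facet normal 0.984 -0.147 0.097
  outer loop
   vertex 5.2 0.2 1.1
   vertex 5.5 2.4 1.4
   vertex 4.9 0.7 4.9
  endloop
 endfacet
 facet normal 0.943 -0.085 -0.322
  outer loop
   vertex 5.2 0.2 1.1
   vertex 5.3 3.6 0.5
   vertex 5.5 2.4 1.4
  endloop
 endfacet
 facet normal 0.202 -0.176 -0.963
  outer loop
   vertex 5.2 0.2 1.1
   vertex 3.6 1.1 0.6
   vertex 5.3 3.6 0.5
  endloop
 endfacet
 facet normal -0.047 -0.991 0.127
  outer loop
   vertex 5.2 0.2 1.1
   vertex 4.9 0.7 4.9
   vertex 0.7 0.9 4.9
  endloop
 endfacet
 facet normal -0.393 -0.868 -0.305
  outer loop
   vertex 5.2 0.2 1.1
   vertex 0.7 0.9 4.9
   vertex 3.6 1.1 0.6
  endloop
 endfacet
 facet normal 0.152 0.947 -0.282
  outer loop
   vertex 2.7 5.0 3.8
   vertex 2.3 5.6 5.6
   vertex 5.3 3.6 0.5
  endloop
 endfacet
 facet normal -0.726 0.588 -0.357
  outer loop
   vertex 2.7 5.0 3.8
   vertex 1.5 3.7 4.1
   vertex 2.3 5.6 5.6
  endloop
 endfacet
 facet normal -0.619 0.418 -0.665
  outer loop
   vertex 2.7 5.0 3.8
   vertex 5.3 3.6 0.5
   vertex 1.5 3.7 4.1
  endloop
 endfacet
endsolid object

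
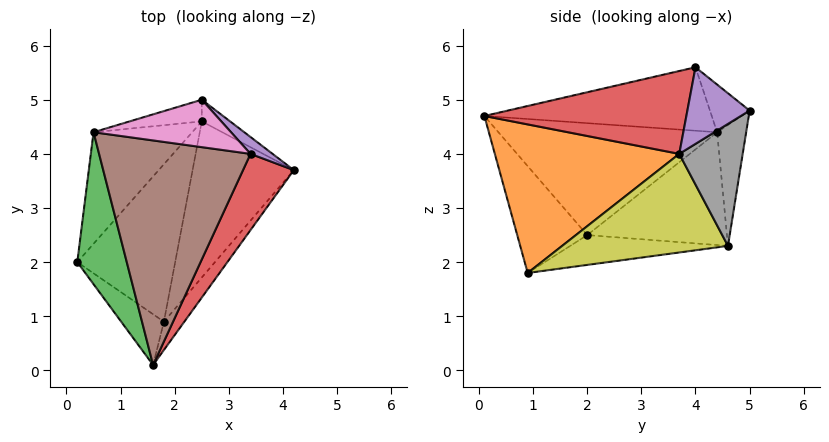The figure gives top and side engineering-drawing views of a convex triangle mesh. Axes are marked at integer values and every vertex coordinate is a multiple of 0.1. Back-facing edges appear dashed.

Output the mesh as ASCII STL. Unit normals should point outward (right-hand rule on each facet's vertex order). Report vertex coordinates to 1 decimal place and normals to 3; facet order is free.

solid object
 facet normal -0.620 -0.744 -0.248
  outer loop
   vertex 1.8 0.9 1.8
   vertex 1.6 0.1 4.7
   vertex 0.2 2.0 2.5
  endloop
 endfacet
 facet normal 0.796 -0.596 -0.110
  outer loop
   vertex 1.8 0.9 1.8
   vertex 4.2 3.7 4.0
   vertex 1.6 0.1 4.7
  endloop
 endfacet
 facet normal -0.896 -0.202 0.396
  outer loop
   vertex 0.5 4.4 4.4
   vertex 0.2 2.0 2.5
   vertex 1.6 0.1 4.7
  endloop
 endfacet
 facet normal 0.758 -0.457 0.465
  outer loop
   vertex 3.4 4.0 5.6
   vertex 1.6 0.1 4.7
   vertex 4.2 3.7 4.0
  endloop
 endfacet
 facet normal 0.651 0.736 0.187
  outer loop
   vertex 3.4 4.0 5.6
   vertex 4.2 3.7 4.0
   vertex 2.5 5.0 4.8
  endloop
 endfacet
 facet normal -0.386 -0.034 0.922
  outer loop
   vertex 3.4 4.0 5.6
   vertex 0.5 4.4 4.4
   vertex 1.6 0.1 4.7
  endloop
 endfacet
 facet normal -0.297 0.419 0.858
  outer loop
   vertex 3.4 4.0 5.6
   vertex 2.5 5.0 4.8
   vertex 0.5 4.4 4.4
  endloop
 endfacet
 facet normal 0.563 0.816 -0.131
  outer loop
   vertex 2.5 4.6 2.3
   vertex 2.5 5.0 4.8
   vertex 4.2 3.7 4.0
  endloop
 endfacet
 facet normal 0.697 -0.035 -0.716
  outer loop
   vertex 2.5 4.6 2.3
   vertex 4.2 3.7 4.0
   vertex 1.8 0.9 1.8
  endloop
 endfacet
 facet normal -0.287 0.181 -0.941
  outer loop
   vertex 2.5 4.6 2.3
   vertex 1.8 0.9 1.8
   vertex 0.2 2.0 2.5
  endloop
 endfacet
 facet normal -0.641 0.524 -0.561
  outer loop
   vertex 2.5 4.6 2.3
   vertex 0.2 2.0 2.5
   vertex 0.5 4.4 4.4
  endloop
 endfacet
 facet normal -0.256 0.955 -0.153
  outer loop
   vertex 2.5 4.6 2.3
   vertex 0.5 4.4 4.4
   vertex 2.5 5.0 4.8
  endloop
 endfacet
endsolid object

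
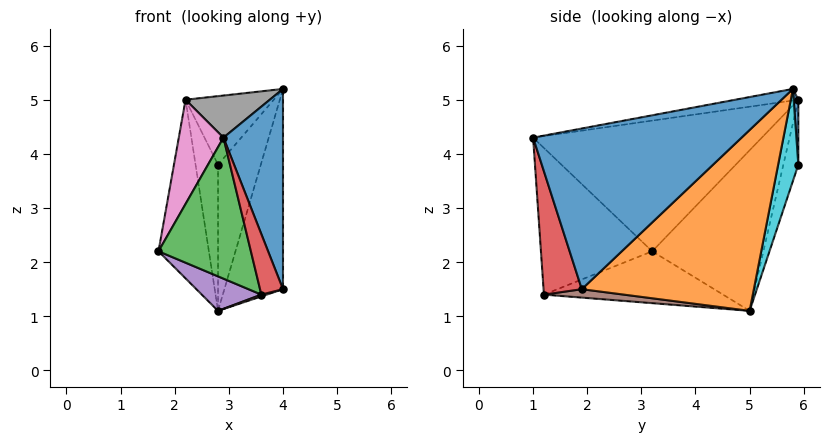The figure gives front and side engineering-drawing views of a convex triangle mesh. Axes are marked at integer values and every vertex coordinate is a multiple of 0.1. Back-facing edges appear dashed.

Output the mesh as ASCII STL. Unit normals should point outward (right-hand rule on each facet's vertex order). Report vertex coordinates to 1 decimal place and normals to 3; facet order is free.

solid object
 facet normal 0.924 -0.264 0.278
  outer loop
   vertex 2.9 1.0 4.3
   vertex 4.0 1.9 1.5
   vertex 4.0 5.8 5.2
  endloop
 endfacet
 facet normal 0.896 0.305 -0.322
  outer loop
   vertex 2.8 5.0 1.1
   vertex 4.0 5.8 5.2
   vertex 4.0 1.9 1.5
  endloop
 endfacet
 facet normal -0.750 -0.623 -0.224
  outer loop
   vertex 3.6 1.2 1.4
   vertex 2.9 1.0 4.3
   vertex 1.7 3.2 2.2
  endloop
 endfacet
 facet normal 0.845 -0.507 0.169
  outer loop
   vertex 3.6 1.2 1.4
   vertex 4.0 1.9 1.5
   vertex 2.9 1.0 4.3
  endloop
 endfacet
 facet normal -0.535 -0.178 -0.826
  outer loop
   vertex 3.6 1.2 1.4
   vertex 1.7 3.2 2.2
   vertex 2.8 5.0 1.1
  endloop
 endfacet
 facet normal 0.273 -0.018 -0.962
  outer loop
   vertex 3.6 1.2 1.4
   vertex 2.8 5.0 1.1
   vertex 4.0 1.9 1.5
  endloop
 endfacet
 facet normal -0.923 -0.180 0.339
  outer loop
   vertex 2.2 5.9 5.0
   vertex 1.7 3.2 2.2
   vertex 2.9 1.0 4.3
  endloop
 endfacet
 facet normal -0.118 -0.157 0.981
  outer loop
   vertex 2.2 5.9 5.0
   vertex 2.9 1.0 4.3
   vertex 4.0 5.8 5.2
  endloop
 endfacet
 facet normal -0.887 0.402 -0.229
  outer loop
   vertex 2.2 5.9 5.0
   vertex 2.8 5.0 1.1
   vertex 1.7 3.2 2.2
  endloop
 endfacet
 facet normal 0.409 0.866 -0.289
  outer loop
   vertex 2.8 5.9 3.8
   vertex 4.0 5.8 5.2
   vertex 2.8 5.0 1.1
  endloop
 endfacet
 facet normal 0.053 0.998 0.026
  outer loop
   vertex 2.8 5.9 3.8
   vertex 2.2 5.9 5.0
   vertex 4.0 5.8 5.2
  endloop
 endfacet
 facet normal -0.535 0.802 -0.267
  outer loop
   vertex 2.8 5.9 3.8
   vertex 2.8 5.0 1.1
   vertex 2.2 5.9 5.0
  endloop
 endfacet
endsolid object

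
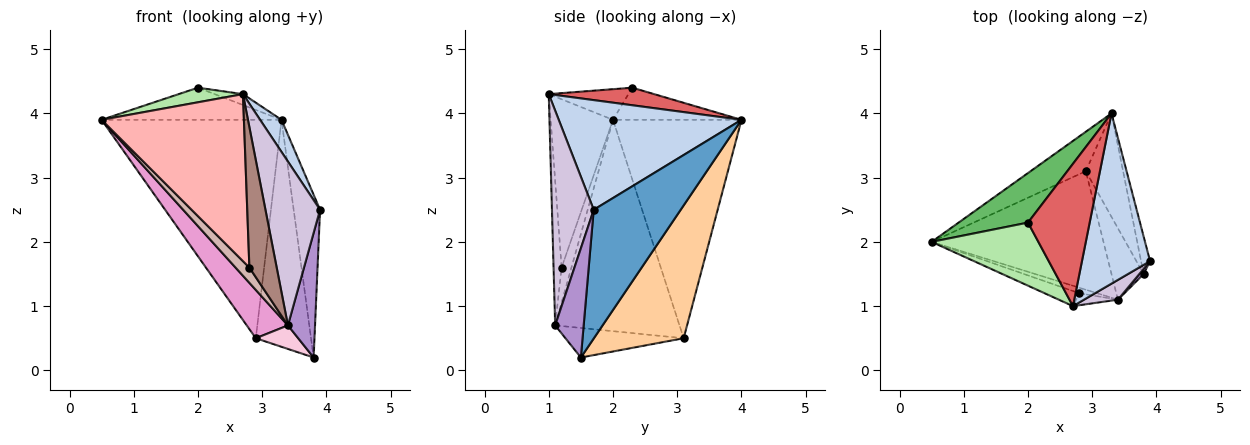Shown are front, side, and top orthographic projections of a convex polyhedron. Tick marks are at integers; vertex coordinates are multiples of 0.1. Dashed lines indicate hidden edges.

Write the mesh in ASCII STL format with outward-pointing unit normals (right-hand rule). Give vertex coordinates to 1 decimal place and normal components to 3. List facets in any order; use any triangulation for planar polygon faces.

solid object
 facet normal 0.955 0.290 -0.067
  outer loop
   vertex 3.8 1.5 0.2
   vertex 3.3 4.0 3.9
   vertex 3.9 1.7 2.5
  endloop
 endfacet
 facet normal 0.845 -0.099 0.525
  outer loop
   vertex 2.7 1.0 4.3
   vertex 3.9 1.7 2.5
   vertex 3.3 4.0 3.9
  endloop
 endfacet
 facet normal -0.575 0.805 -0.145
  outer loop
   vertex 2.9 3.1 0.5
   vertex 0.5 2.0 3.9
   vertex 3.3 4.0 3.9
  endloop
 endfacet
 facet normal 0.828 0.510 -0.232
  outer loop
   vertex 2.9 3.1 0.5
   vertex 3.3 4.0 3.9
   vertex 3.8 1.5 0.2
  endloop
 endfacet
 facet normal -0.362 0.507 0.782
  outer loop
   vertex 2.0 2.3 4.4
   vertex 3.3 4.0 3.9
   vertex 0.5 2.0 3.9
  endloop
 endfacet
 facet normal -0.269 -0.217 0.938
  outer loop
   vertex 2.0 2.3 4.4
   vertex 0.5 2.0 3.9
   vertex 2.7 1.0 4.3
  endloop
 endfacet
 facet normal 0.273 0.073 0.959
  outer loop
   vertex 2.0 2.3 4.4
   vertex 2.7 1.0 4.3
   vertex 3.3 4.0 3.9
  endloop
 endfacet
 facet normal -0.400 -0.913 -0.082
  outer loop
   vertex 2.8 1.2 1.6
   vertex 2.7 1.0 4.3
   vertex 0.5 2.0 3.9
  endloop
 endfacet
 facet normal 0.724 -0.689 0.028
  outer loop
   vertex 3.4 1.1 0.7
   vertex 3.8 1.5 0.2
   vertex 3.9 1.7 2.5
  endloop
 endfacet
 facet normal 0.605 -0.791 0.096
  outer loop
   vertex 3.4 1.1 0.7
   vertex 3.9 1.7 2.5
   vertex 2.7 1.0 4.3
  endloop
 endfacet
 facet normal -0.281 -0.956 -0.081
  outer loop
   vertex 3.4 1.1 0.7
   vertex 2.7 1.0 4.3
   vertex 2.8 1.2 1.6
  endloop
 endfacet
 facet normal -0.555 -0.782 -0.283
  outer loop
   vertex 3.4 1.1 0.7
   vertex 2.8 1.2 1.6
   vertex 0.5 2.0 3.9
  endloop
 endfacet
 facet normal -0.751 -0.249 -0.611
  outer loop
   vertex 3.4 1.1 0.7
   vertex 0.5 2.0 3.9
   vertex 2.9 3.1 0.5
  endloop
 endfacet
 facet normal -0.658 -0.236 -0.715
  outer loop
   vertex 3.4 1.1 0.7
   vertex 2.9 3.1 0.5
   vertex 3.8 1.5 0.2
  endloop
 endfacet
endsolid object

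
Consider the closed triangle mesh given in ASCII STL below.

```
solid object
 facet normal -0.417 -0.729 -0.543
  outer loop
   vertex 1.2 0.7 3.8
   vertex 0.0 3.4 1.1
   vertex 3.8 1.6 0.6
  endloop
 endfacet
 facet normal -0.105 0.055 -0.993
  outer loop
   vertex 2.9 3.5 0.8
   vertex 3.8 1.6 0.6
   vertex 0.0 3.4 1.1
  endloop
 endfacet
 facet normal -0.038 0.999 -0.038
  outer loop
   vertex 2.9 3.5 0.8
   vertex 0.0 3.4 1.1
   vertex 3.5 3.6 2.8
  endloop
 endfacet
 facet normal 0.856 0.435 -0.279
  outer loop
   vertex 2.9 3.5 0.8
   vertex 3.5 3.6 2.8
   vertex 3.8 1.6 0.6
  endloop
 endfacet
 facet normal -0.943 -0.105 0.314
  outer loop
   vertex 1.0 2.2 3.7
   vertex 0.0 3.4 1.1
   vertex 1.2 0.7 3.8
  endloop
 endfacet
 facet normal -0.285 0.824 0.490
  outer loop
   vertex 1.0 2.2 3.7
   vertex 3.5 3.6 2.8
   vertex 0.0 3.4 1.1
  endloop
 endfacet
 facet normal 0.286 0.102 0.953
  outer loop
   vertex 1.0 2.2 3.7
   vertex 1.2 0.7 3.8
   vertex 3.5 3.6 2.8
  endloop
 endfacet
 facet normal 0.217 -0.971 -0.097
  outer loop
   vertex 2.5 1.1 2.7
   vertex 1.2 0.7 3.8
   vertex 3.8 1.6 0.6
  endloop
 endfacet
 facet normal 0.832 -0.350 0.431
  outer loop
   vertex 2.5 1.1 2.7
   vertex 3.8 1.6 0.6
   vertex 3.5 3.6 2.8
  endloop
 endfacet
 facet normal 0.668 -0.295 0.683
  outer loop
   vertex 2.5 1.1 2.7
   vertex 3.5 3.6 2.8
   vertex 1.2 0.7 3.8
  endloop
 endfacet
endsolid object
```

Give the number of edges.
15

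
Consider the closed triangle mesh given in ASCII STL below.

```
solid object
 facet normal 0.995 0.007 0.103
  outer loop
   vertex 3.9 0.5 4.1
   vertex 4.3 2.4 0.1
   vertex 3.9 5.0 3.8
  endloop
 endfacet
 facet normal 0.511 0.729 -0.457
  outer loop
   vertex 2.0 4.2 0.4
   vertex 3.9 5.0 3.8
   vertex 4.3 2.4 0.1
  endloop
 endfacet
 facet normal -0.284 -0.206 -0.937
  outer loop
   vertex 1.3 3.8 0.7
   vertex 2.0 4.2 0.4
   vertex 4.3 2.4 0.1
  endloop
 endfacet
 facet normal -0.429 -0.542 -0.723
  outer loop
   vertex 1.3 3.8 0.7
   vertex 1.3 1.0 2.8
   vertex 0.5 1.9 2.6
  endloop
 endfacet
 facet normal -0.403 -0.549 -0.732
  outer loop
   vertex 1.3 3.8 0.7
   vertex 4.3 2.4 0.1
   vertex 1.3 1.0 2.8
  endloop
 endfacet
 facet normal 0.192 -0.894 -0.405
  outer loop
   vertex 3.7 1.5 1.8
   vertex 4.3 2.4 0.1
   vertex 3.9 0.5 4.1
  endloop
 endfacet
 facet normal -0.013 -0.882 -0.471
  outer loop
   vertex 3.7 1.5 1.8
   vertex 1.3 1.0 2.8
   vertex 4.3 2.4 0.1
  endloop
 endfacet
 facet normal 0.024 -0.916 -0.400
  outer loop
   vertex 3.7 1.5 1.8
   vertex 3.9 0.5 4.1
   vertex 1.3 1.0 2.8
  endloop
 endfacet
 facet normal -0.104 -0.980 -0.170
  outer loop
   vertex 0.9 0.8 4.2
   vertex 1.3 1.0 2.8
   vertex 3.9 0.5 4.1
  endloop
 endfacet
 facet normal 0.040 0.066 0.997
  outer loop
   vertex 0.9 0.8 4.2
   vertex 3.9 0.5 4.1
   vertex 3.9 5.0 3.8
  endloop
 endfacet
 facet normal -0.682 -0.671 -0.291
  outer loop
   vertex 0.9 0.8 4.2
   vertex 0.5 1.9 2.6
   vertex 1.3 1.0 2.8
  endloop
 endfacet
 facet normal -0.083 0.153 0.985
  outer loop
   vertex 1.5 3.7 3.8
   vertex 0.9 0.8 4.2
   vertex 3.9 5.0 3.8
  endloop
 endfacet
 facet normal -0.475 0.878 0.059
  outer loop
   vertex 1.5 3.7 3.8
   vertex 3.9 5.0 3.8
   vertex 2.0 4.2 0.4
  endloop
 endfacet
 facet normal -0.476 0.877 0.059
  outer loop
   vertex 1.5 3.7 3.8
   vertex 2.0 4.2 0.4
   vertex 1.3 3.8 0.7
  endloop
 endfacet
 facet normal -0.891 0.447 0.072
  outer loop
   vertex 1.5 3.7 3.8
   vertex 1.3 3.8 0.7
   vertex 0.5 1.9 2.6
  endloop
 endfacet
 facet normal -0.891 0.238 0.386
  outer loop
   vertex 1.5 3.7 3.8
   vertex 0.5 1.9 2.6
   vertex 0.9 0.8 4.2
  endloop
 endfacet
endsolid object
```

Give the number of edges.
24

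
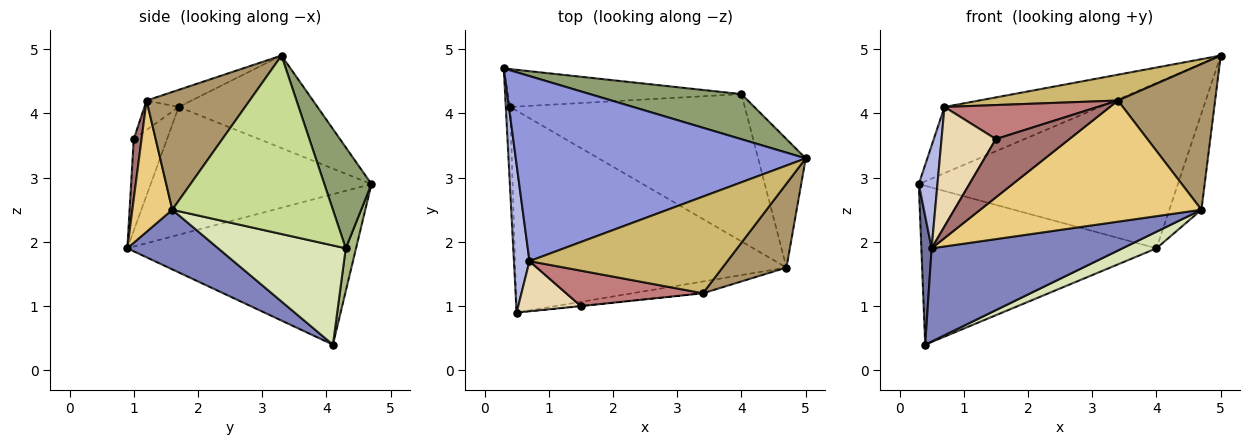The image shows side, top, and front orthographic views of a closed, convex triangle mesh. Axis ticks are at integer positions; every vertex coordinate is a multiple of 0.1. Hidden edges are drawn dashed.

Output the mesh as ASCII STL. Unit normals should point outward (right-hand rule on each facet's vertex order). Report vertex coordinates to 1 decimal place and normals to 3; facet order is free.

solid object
 facet normal -0.999 -0.045 -0.029
  outer loop
   vertex 0.4 4.1 0.4
   vertex 0.5 0.9 1.9
   vertex 0.3 4.7 2.9
  endloop
 endfacet
 facet normal 0.196 -0.411 -0.890
  outer loop
   vertex 4.7 1.6 2.5
   vertex 0.5 0.9 1.9
   vertex 0.4 4.1 0.4
  endloop
 endfacet
 facet normal -0.288 0.322 0.902
  outer loop
   vertex 0.7 1.7 4.1
   vertex 5.0 3.3 4.9
   vertex 0.3 4.7 2.9
  endloop
 endfacet
 facet normal -0.989 -0.084 0.120
  outer loop
   vertex 0.7 1.7 4.1
   vertex 0.3 4.7 2.9
   vertex 0.5 0.9 1.9
  endloop
 endfacet
 facet normal 0.173 0.950 0.259
  outer loop
   vertex 4.0 4.3 1.9
   vertex 0.3 4.7 2.9
   vertex 5.0 3.3 4.9
  endloop
 endfacet
 facet normal 0.042 0.972 -0.232
  outer loop
   vertex 4.0 4.3 1.9
   vertex 0.4 4.1 0.4
   vertex 0.3 4.7 2.9
  endloop
 endfacet
 facet normal 0.949 0.190 -0.253
  outer loop
   vertex 4.0 4.3 1.9
   vertex 5.0 3.3 4.9
   vertex 4.7 1.6 2.5
  endloop
 endfacet
 facet normal 0.387 -0.103 -0.916
  outer loop
   vertex 4.0 4.3 1.9
   vertex 4.7 1.6 2.5
   vertex 0.4 4.1 0.4
  endloop
 endfacet
 facet normal 0.677 -0.638 0.367
  outer loop
   vertex 3.4 1.2 4.2
   vertex 4.7 1.6 2.5
   vertex 5.0 3.3 4.9
  endloop
 endfacet
 facet normal -0.083 -0.257 0.963
  outer loop
   vertex 3.4 1.2 4.2
   vertex 5.0 3.3 4.9
   vertex 0.7 1.7 4.1
  endloop
 endfacet
 facet normal 0.177 -0.980 -0.095
  outer loop
   vertex 3.4 1.2 4.2
   vertex 0.5 0.9 1.9
   vertex 4.7 1.6 2.5
  endloop
 endfacet
 facet normal -0.492 -0.803 0.337
  outer loop
   vertex 1.5 1.0 3.6
   vertex 0.7 1.7 4.1
   vertex 0.5 0.9 1.9
  endloop
 endfacet
 facet normal 0.106 -0.994 -0.004
  outer loop
   vertex 1.5 1.0 3.6
   vertex 0.5 0.9 1.9
   vertex 3.4 1.2 4.2
  endloop
 endfacet
 facet normal -0.153 -0.684 0.713
  outer loop
   vertex 1.5 1.0 3.6
   vertex 3.4 1.2 4.2
   vertex 0.7 1.7 4.1
  endloop
 endfacet
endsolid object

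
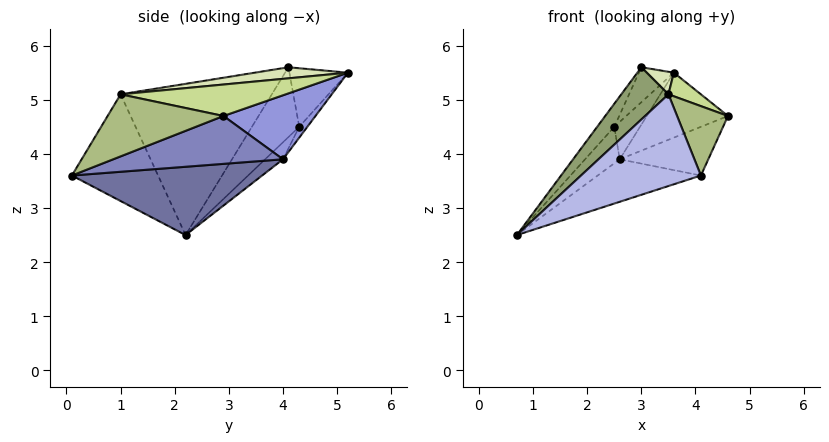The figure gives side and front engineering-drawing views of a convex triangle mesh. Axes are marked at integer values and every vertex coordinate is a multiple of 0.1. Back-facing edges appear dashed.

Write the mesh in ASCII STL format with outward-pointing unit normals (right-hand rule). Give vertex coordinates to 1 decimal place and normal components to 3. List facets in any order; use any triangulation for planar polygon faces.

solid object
 facet normal 0.426 0.231 -0.875
  outer loop
   vertex 2.6 4.0 3.9
   vertex 4.1 0.1 3.6
   vertex 0.7 2.2 2.5
  endloop
 endfacet
 facet normal 0.474 0.247 -0.845
  outer loop
   vertex 2.6 4.0 3.9
   vertex 4.6 2.9 4.7
   vertex 4.1 0.1 3.6
  endloop
 endfacet
 facet normal 0.540 0.476 -0.694
  outer loop
   vertex 2.6 4.0 3.9
   vertex 3.6 5.2 5.5
   vertex 4.6 2.9 4.7
  endloop
 endfacet
 facet normal -0.566 -0.787 0.246
  outer loop
   vertex 3.5 1.0 5.1
   vertex 0.7 2.2 2.5
   vertex 4.1 0.1 3.6
  endloop
 endfacet
 facet normal -0.713 -0.222 0.665
  outer loop
   vertex 3.5 1.0 5.1
   vertex 3.0 4.1 5.6
   vertex 0.7 2.2 2.5
  endloop
 endfacet
 facet normal 0.782 -0.344 0.519
  outer loop
   vertex 3.5 1.0 5.1
   vertex 4.1 0.1 3.6
   vertex 4.6 2.9 4.7
  endloop
 endfacet
 facet normal 0.480 -0.094 0.872
  outer loop
   vertex 3.5 1.0 5.1
   vertex 4.6 2.9 4.7
   vertex 3.6 5.2 5.5
  endloop
 endfacet
 facet normal 0.334 -0.097 0.937
  outer loop
   vertex 3.5 1.0 5.1
   vertex 3.6 5.2 5.5
   vertex 3.0 4.1 5.6
  endloop
 endfacet
 facet normal -0.845 0.305 0.439
  outer loop
   vertex 2.5 4.3 4.5
   vertex 0.7 2.2 2.5
   vertex 3.0 4.1 5.6
  endloop
 endfacet
 facet normal -0.773 0.461 0.435
  outer loop
   vertex 2.5 4.3 4.5
   vertex 3.0 4.1 5.6
   vertex 3.6 5.2 5.5
  endloop
 endfacet
 facet normal -0.406 0.788 -0.462
  outer loop
   vertex 2.5 4.3 4.5
   vertex 2.6 4.0 3.9
   vertex 0.7 2.2 2.5
  endloop
 endfacet
 facet normal -0.266 0.844 -0.466
  outer loop
   vertex 2.5 4.3 4.5
   vertex 3.6 5.2 5.5
   vertex 2.6 4.0 3.9
  endloop
 endfacet
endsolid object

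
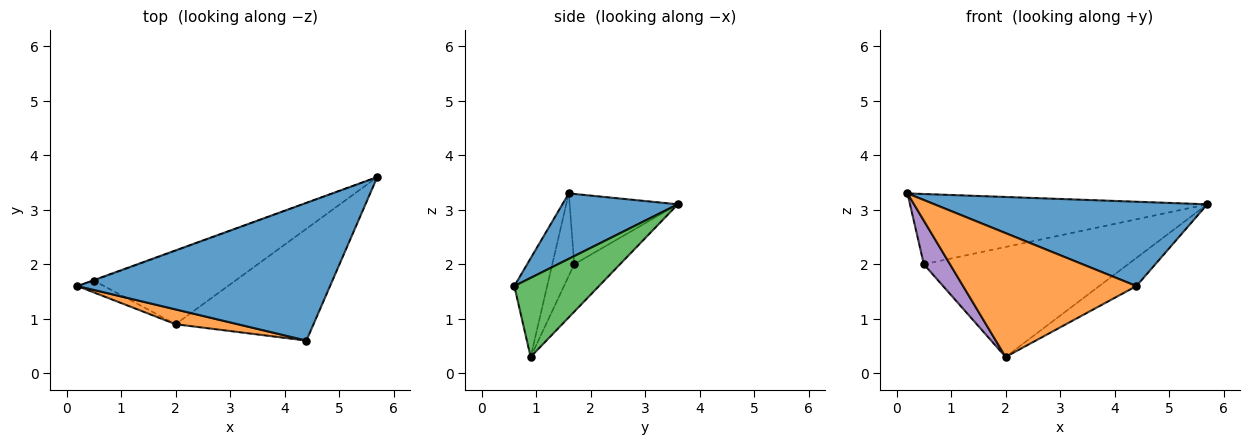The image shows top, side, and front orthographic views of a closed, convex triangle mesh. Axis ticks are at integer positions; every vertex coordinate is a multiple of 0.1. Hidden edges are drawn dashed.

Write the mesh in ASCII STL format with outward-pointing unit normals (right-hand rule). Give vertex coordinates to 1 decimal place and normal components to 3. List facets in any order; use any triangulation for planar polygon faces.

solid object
 facet normal 0.216 -0.510 0.833
  outer loop
   vertex 4.4 0.6 1.6
   vertex 5.7 3.6 3.1
   vertex 0.2 1.6 3.3
  endloop
 endfacet
 facet normal -0.185 -0.976 0.117
  outer loop
   vertex 2.0 0.9 0.3
   vertex 4.4 0.6 1.6
   vertex 0.2 1.6 3.3
  endloop
 endfacet
 facet normal 0.486 0.213 -0.848
  outer loop
   vertex 2.0 0.9 0.3
   vertex 5.7 3.6 3.1
   vertex 4.4 0.6 1.6
  endloop
 endfacet
 facet normal -0.342 0.940 -0.007
  outer loop
   vertex 0.5 1.7 2.0
   vertex 0.2 1.6 3.3
   vertex 5.7 3.6 3.1
  endloop
 endfacet
 facet normal -0.630 -0.750 -0.203
  outer loop
   vertex 0.5 1.7 2.0
   vertex 2.0 0.9 0.3
   vertex 0.2 1.6 3.3
  endloop
 endfacet
 facet normal -0.183 0.817 -0.546
  outer loop
   vertex 0.5 1.7 2.0
   vertex 5.7 3.6 3.1
   vertex 2.0 0.9 0.3
  endloop
 endfacet
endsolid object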